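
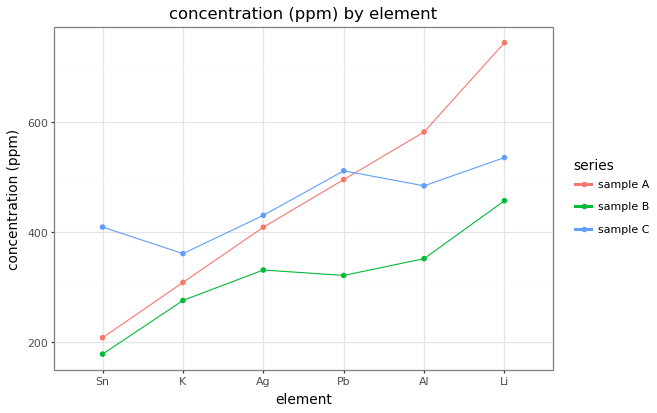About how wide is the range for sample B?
Max Li ≈ 450, min Sn ≈ 200; range ≈ 250.

≈ 250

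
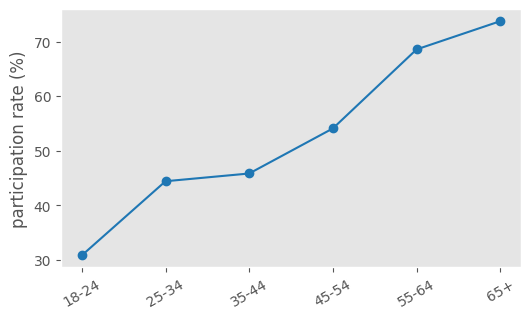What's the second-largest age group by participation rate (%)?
55-64

Top 3: 65+ ≈ 75, 55-64 ≈ 70, 45-54 ≈ 55.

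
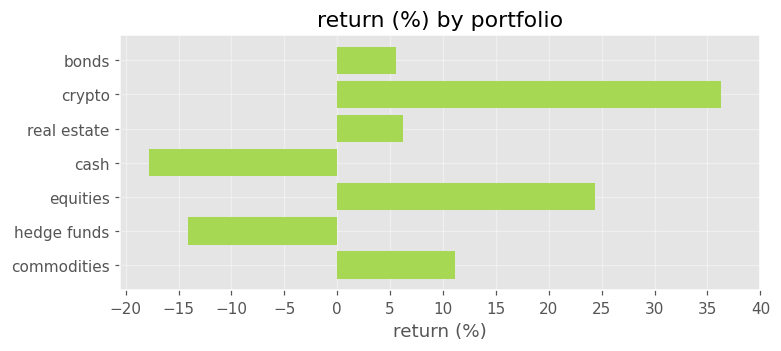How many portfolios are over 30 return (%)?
1

Above 30: crypto.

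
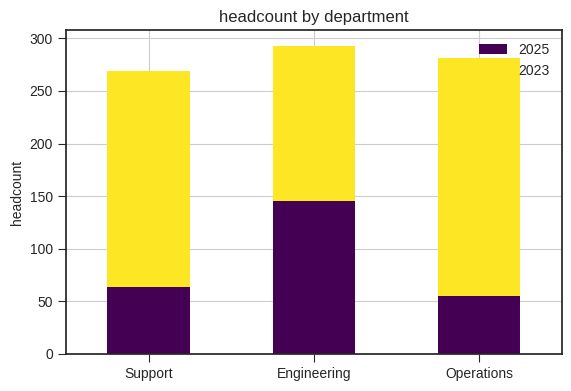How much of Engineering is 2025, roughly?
2025 top ≈ 150, bottom ≈ 0; segment ≈ 150.

≈ 150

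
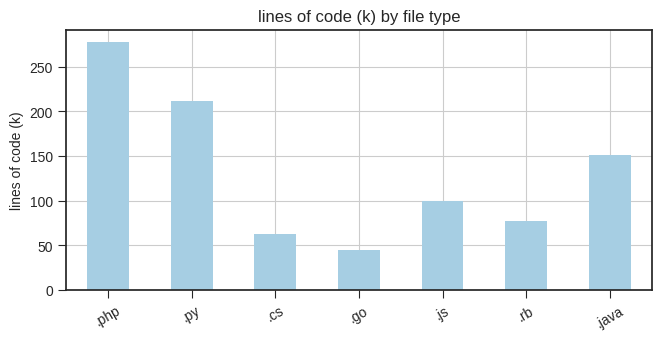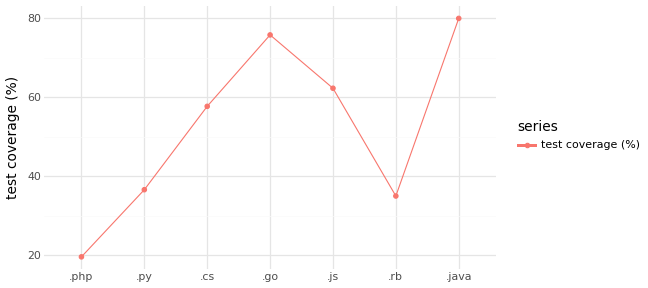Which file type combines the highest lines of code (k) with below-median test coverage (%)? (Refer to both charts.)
Chart 2 median test coverage (%) ≈ 60; below-median file types: .php, .py, .rb. Among those, .php has the highest lines of code (k) (≈ 300).

.php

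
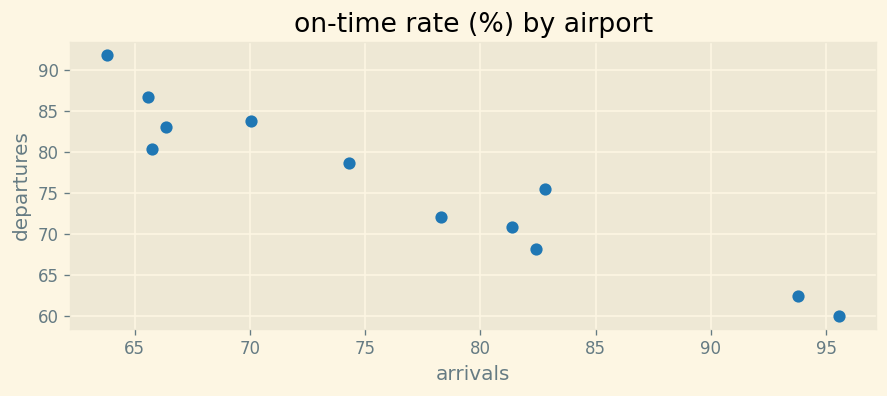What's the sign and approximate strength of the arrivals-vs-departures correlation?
Points are negatively correlated; strong (|r| ≈ 1.0).

negative, strong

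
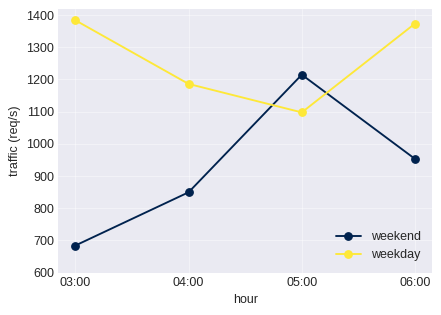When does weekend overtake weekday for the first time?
05:00

04:00: weekend ≈ 800 vs weekday ≈ 1200 (not yet); 05:00: weekend ≈ 1200 vs weekday ≈ 1100 (first crossover).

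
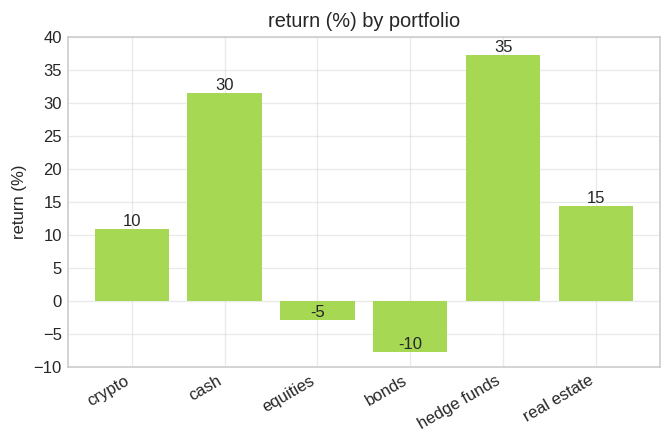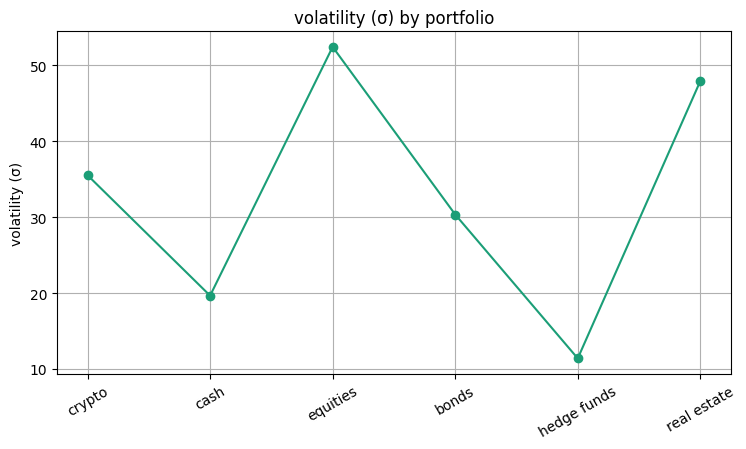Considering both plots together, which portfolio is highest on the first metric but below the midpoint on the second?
hedge funds

Chart 2 median volatility (σ) ≈ 35; below-median portfolios: cash, bonds, hedge funds. Among those, hedge funds has the highest return (%) (≈ 35).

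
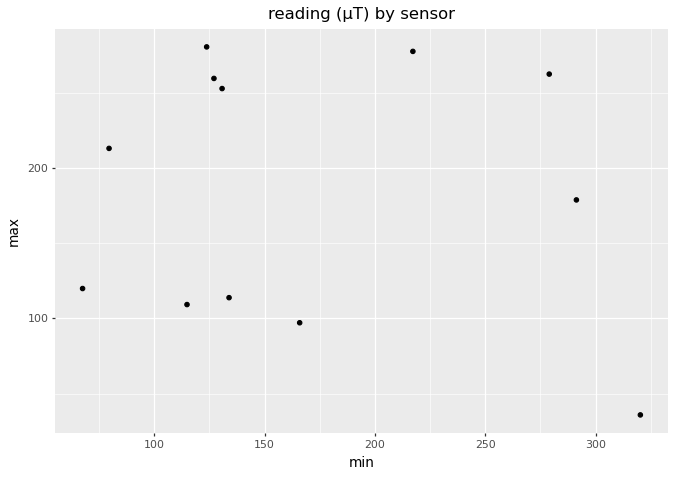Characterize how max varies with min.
no clear correlation

Points are roughly uncorrelated; weak (|r| ≈ 0.1).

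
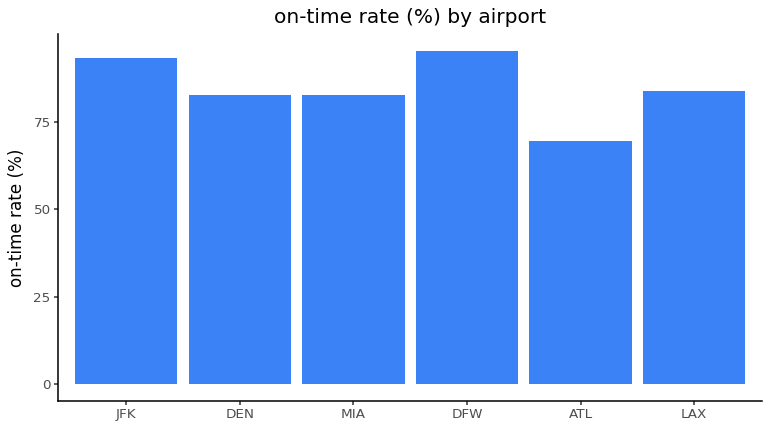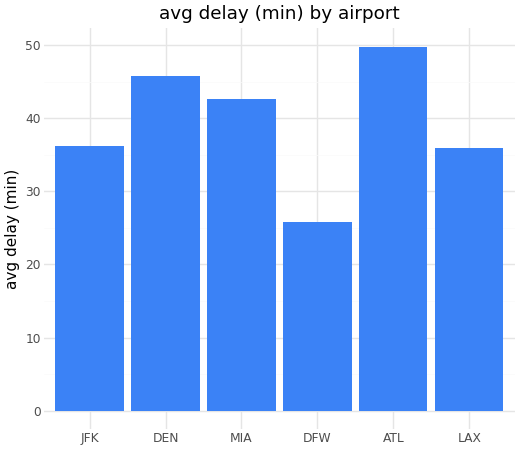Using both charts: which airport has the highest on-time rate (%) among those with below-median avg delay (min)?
Chart 2 median avg delay (min) ≈ 40; below-median airports: JFK, DFW, LAX. Among those, DFW has the highest on-time rate (%) (≈ 100).

DFW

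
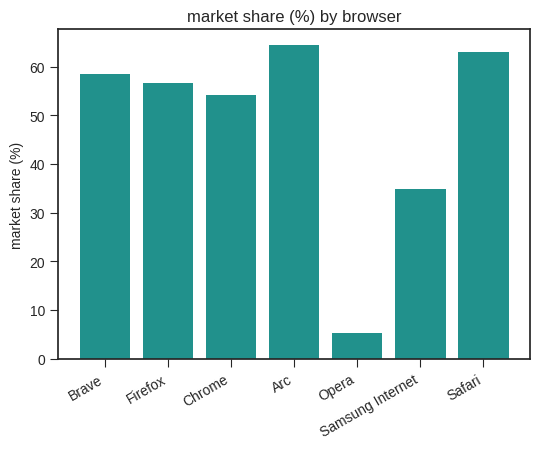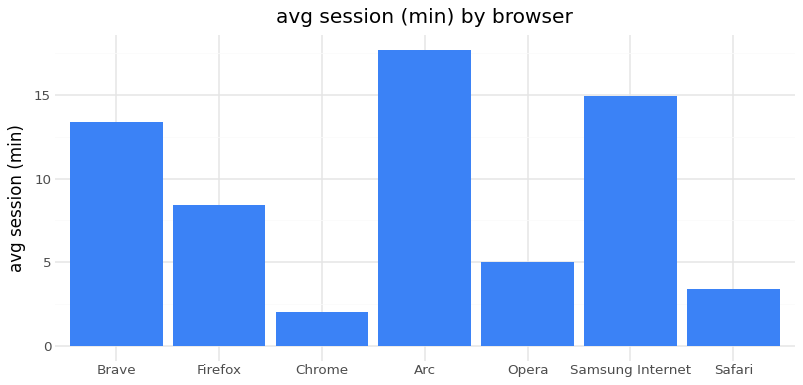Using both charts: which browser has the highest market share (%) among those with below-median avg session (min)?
Safari

Chart 2 median avg session (min) ≈ 8; below-median browsers: Chrome, Opera, Safari. Among those, Safari has the highest market share (%) (≈ 60).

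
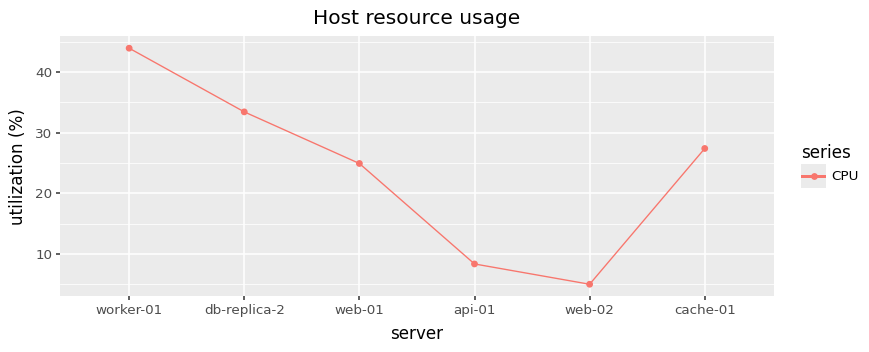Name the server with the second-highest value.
db-replica-2

Top 3: worker-01 ≈ 45, db-replica-2 ≈ 35, cache-01 ≈ 25.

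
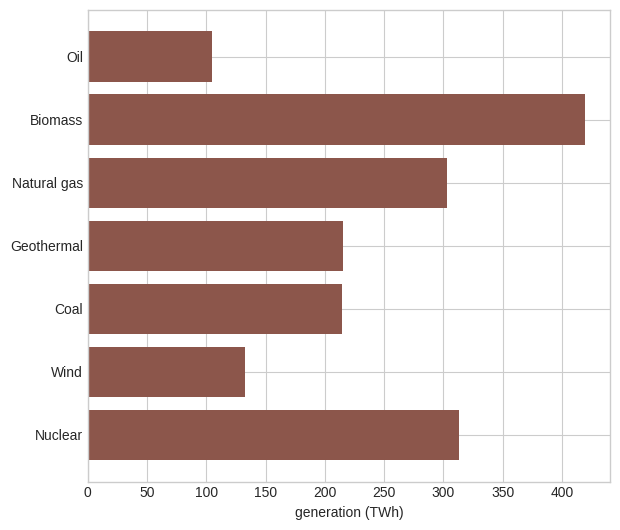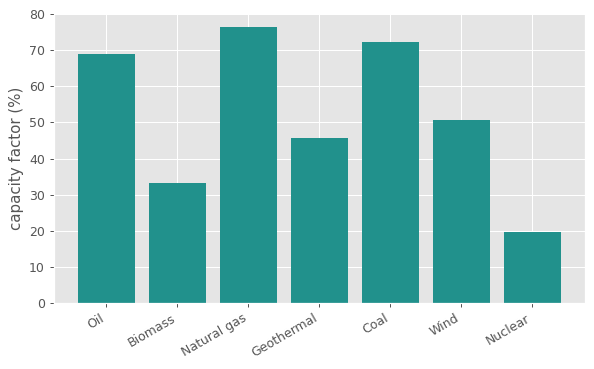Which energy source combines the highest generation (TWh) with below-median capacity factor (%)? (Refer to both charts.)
Biomass

Chart 2 median capacity factor (%) ≈ 50; below-median energy sources: Biomass, Geothermal, Nuclear. Among those, Biomass has the highest generation (TWh) (≈ 400).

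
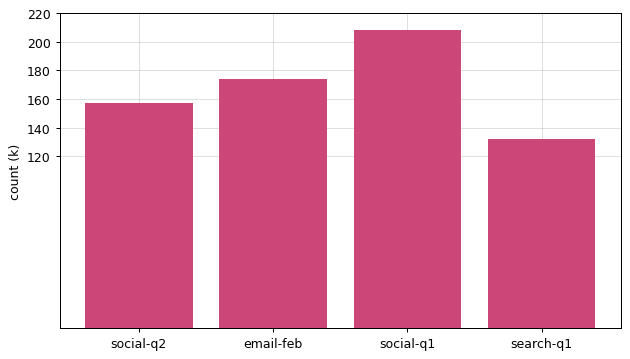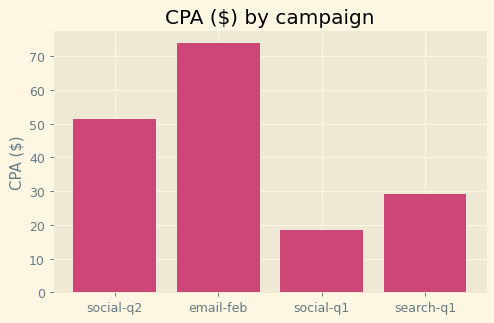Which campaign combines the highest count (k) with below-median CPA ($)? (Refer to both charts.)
social-q1

Chart 2 median CPA ($) ≈ 40; below-median campaigns: social-q1, search-q1. Among those, social-q1 has the highest count (k) (≈ 200).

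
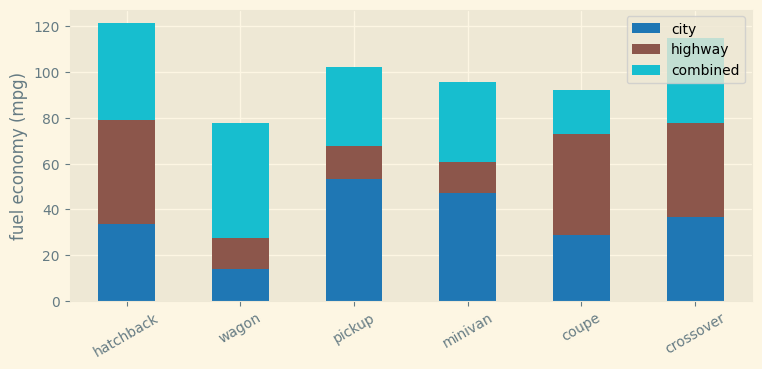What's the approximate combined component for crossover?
combined top ≈ 120, bottom ≈ 80; segment ≈ 40.

≈ 40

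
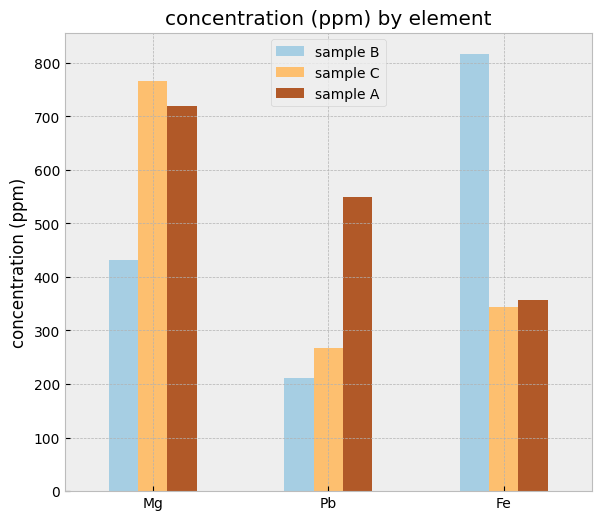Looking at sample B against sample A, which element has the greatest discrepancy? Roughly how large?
Fe, ≈ 400 ppm

Fe: sample B ≈ 800, sample A ≈ 400 → gap ≈ 400. Next-largest (Pb) is only ≈ 300.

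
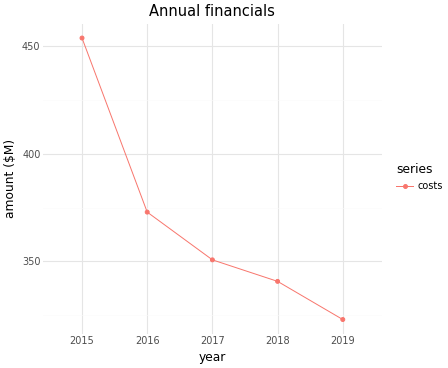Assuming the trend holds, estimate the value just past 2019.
Last three: 360, 340, 320 → slope ≈ -20/step → next ≈ 300.

≈ 300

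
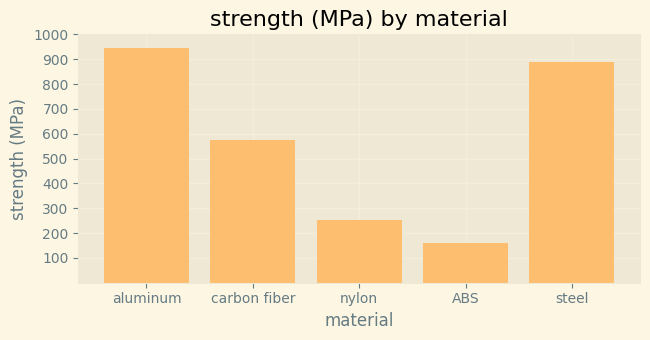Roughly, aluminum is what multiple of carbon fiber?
≈ 1.5×

aluminum ≈ 900, carbon fiber ≈ 600; 900/600 ≈ 1.5.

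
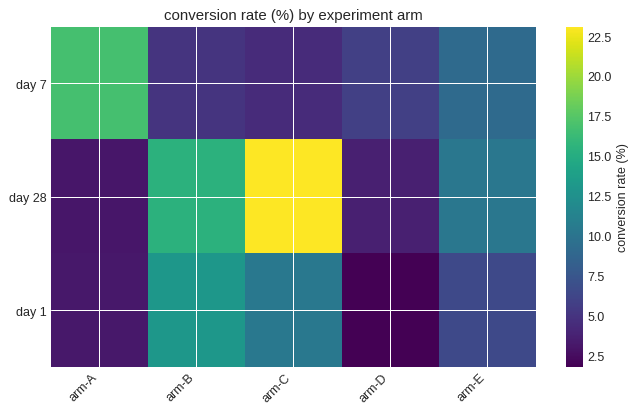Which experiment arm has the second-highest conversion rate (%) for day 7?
Top 3 for day 7: arm-A ≈ 16, arm-E ≈ 10, arm-D ≈ 6.

arm-E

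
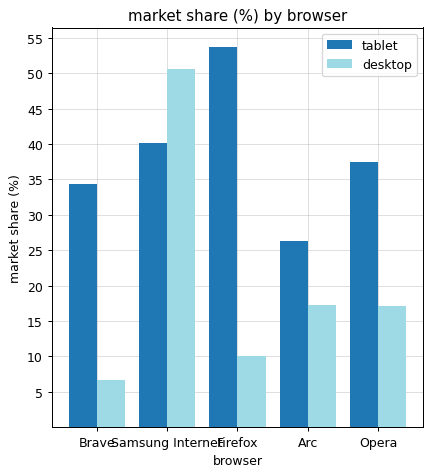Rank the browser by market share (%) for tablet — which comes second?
Top 3 for tablet: Firefox ≈ 55, Samsung Internet ≈ 40, Opera ≈ 35.

Samsung Internet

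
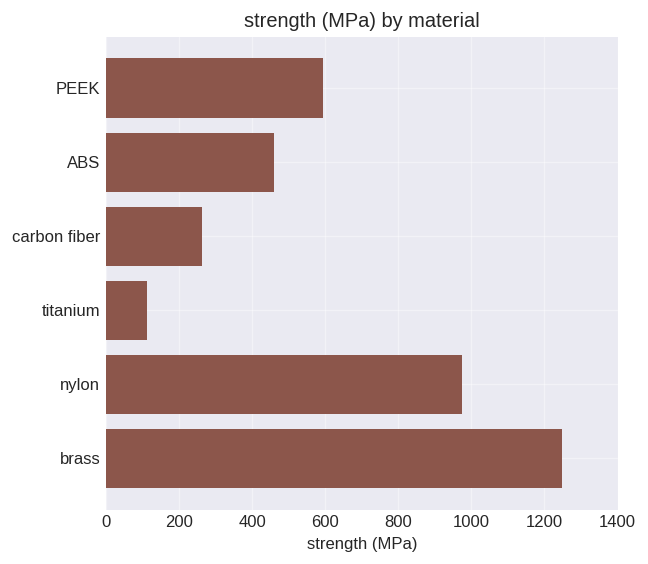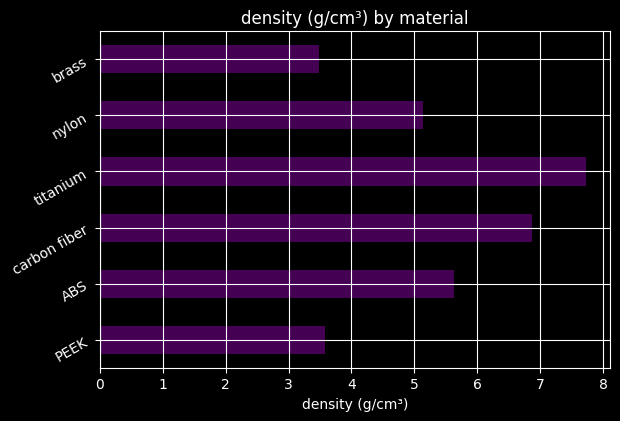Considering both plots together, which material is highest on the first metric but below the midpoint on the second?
brass

Chart 2 median density (g/cm³) ≈ 5; below-median materials: PEEK, nylon, brass. Among those, brass has the highest strength (MPa) (≈ 1200).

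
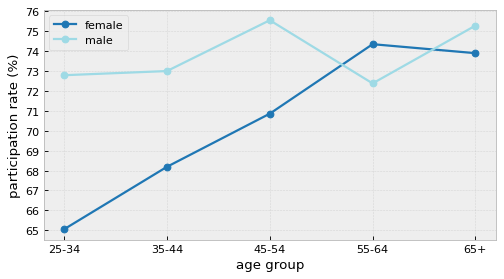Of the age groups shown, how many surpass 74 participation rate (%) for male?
Above 74: 45-54, 65+.

2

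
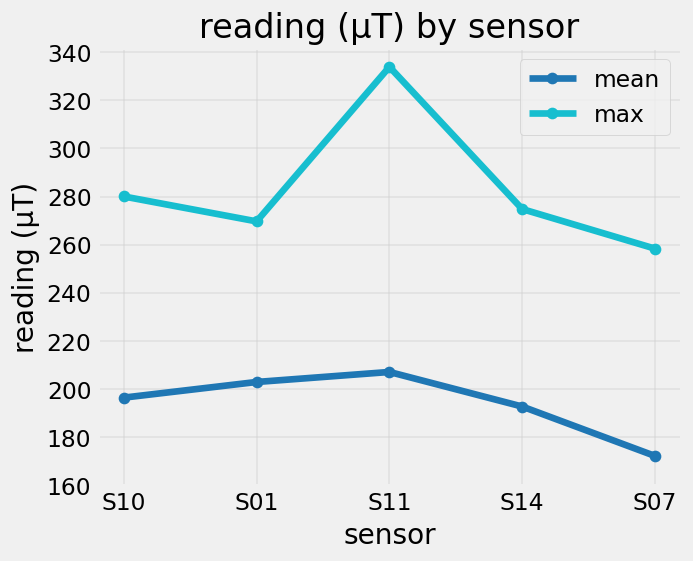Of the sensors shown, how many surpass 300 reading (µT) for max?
1

Above 300: S11.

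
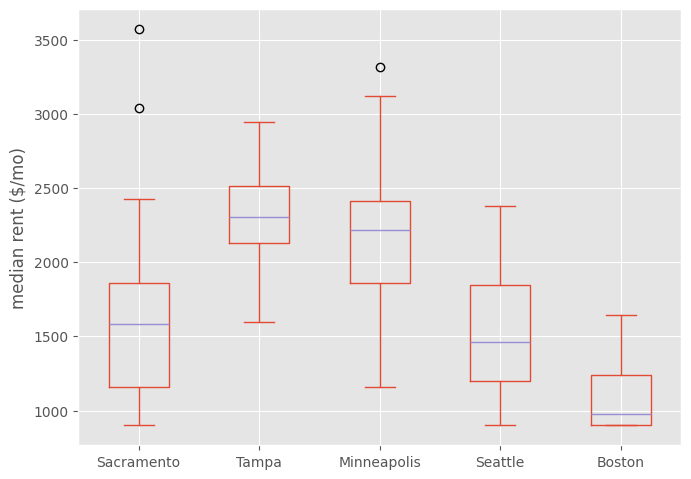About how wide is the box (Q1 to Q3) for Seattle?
≈ 600

Q3 ≈ 1800, Q1 ≈ 1200; IQR ≈ 600.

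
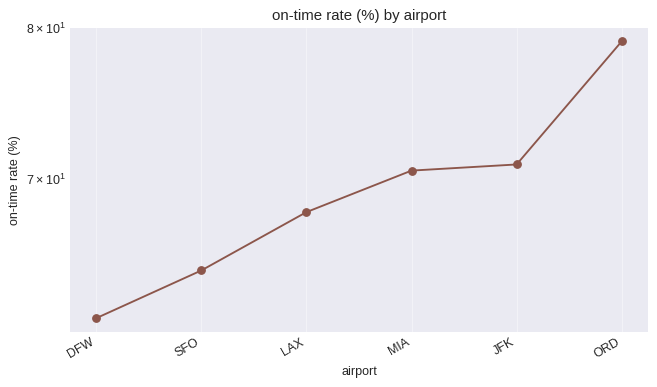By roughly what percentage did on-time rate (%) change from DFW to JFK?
≈ +12.9%

DFW ≈ 62, JFK ≈ 70; (70 − 62) / 62 ≈ +12.9%.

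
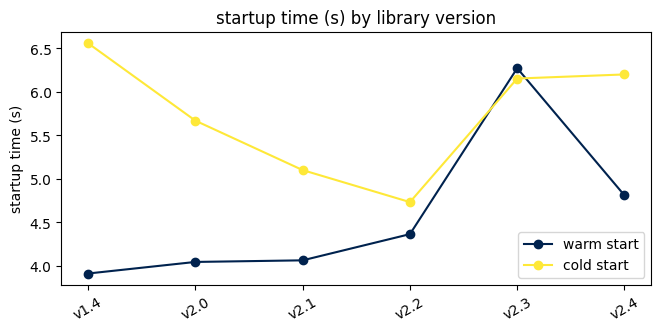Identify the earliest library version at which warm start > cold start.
v2.2: warm start ≈ 4.5 vs cold start ≈ 4.5 (not yet); v2.3: warm start ≈ 6.5 vs cold start ≈ 6.0 (first crossover).

v2.3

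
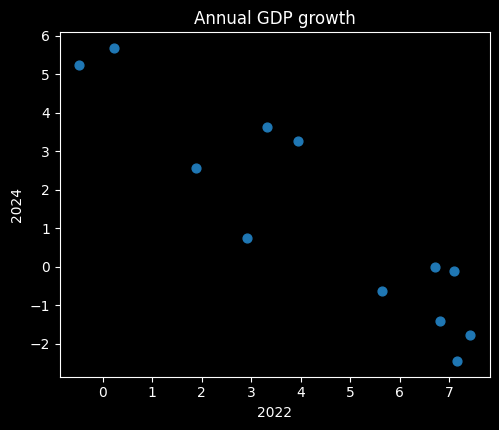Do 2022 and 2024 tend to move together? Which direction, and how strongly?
Points are negatively correlated; strong (|r| ≈ 0.9).

negative, strong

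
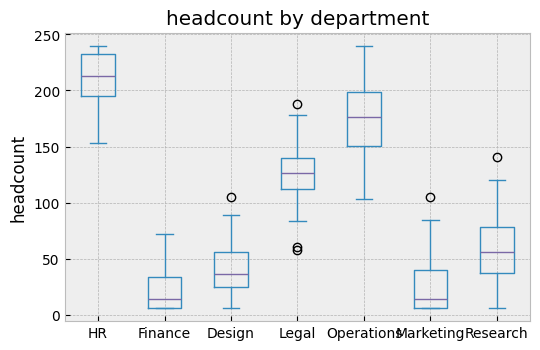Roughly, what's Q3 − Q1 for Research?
Q3 ≈ 80, Q1 ≈ 40; IQR ≈ 40.

≈ 40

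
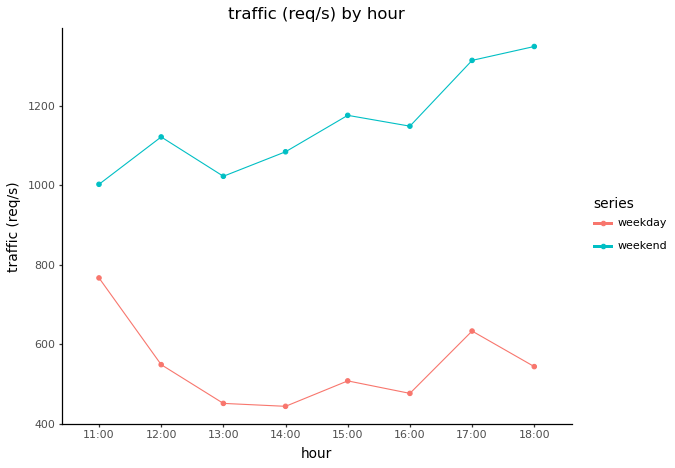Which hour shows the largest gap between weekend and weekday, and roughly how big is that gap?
18:00, ≈ 800 req/s

18:00: weekend ≈ 1300, weekday ≈ 500 → gap ≈ 800. Next-largest (17:00) is only ≈ 700.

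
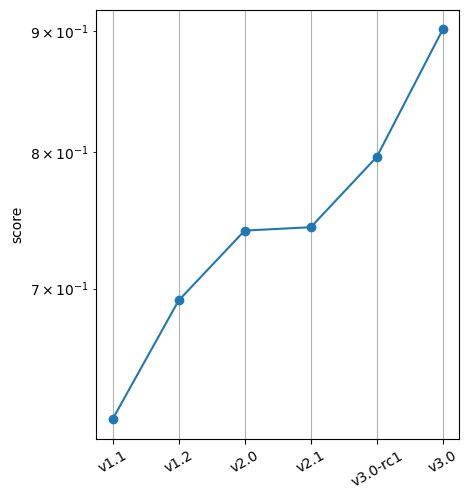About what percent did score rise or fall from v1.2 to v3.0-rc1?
≈ +14.3%

v1.2 ≈ 0.70, v3.0-rc1 ≈ 0.80; (0.80 − 0.70) / 0.70 ≈ +14.3%.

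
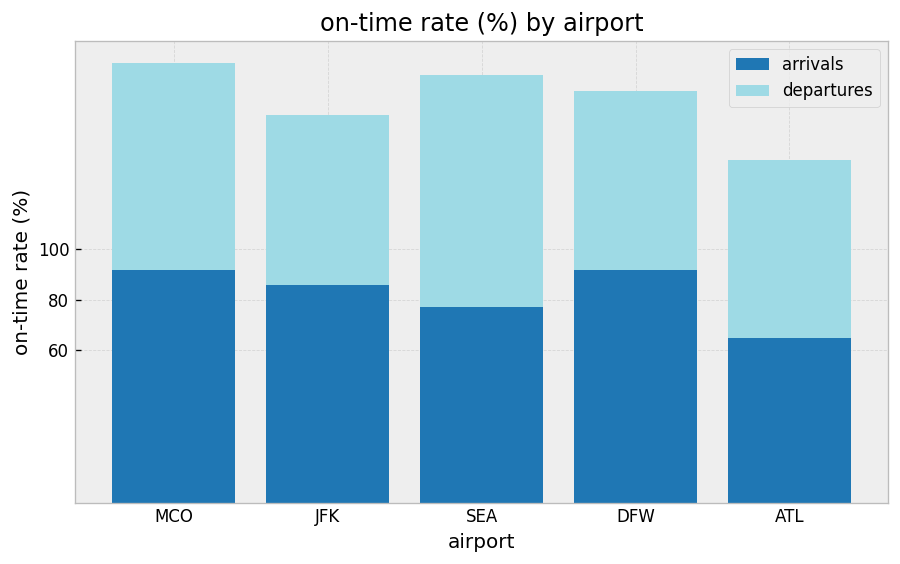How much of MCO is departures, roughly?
departures top ≈ 180, bottom ≈ 100; segment ≈ 80.

≈ 80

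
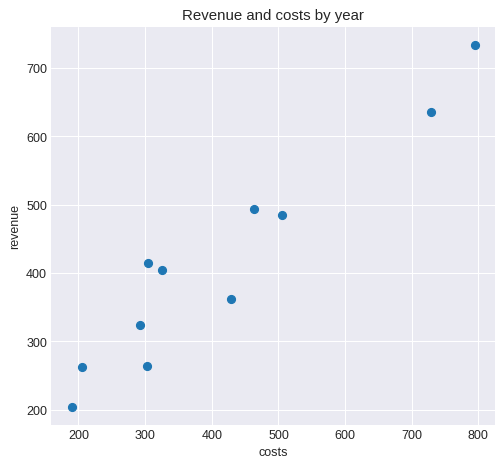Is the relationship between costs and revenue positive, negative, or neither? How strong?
positive, strong

Points are positively correlated; strong (|r| ≈ 1.0).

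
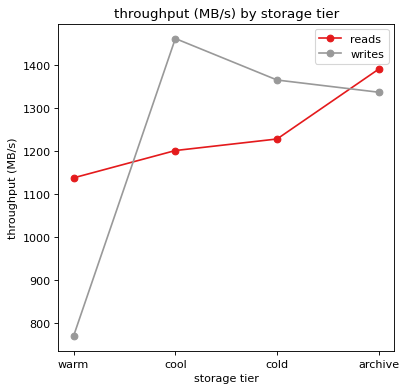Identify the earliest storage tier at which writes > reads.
cool

warm: writes ≈ 800 vs reads ≈ 1100 (not yet); cool: writes ≈ 1500 vs reads ≈ 1200 (first crossover).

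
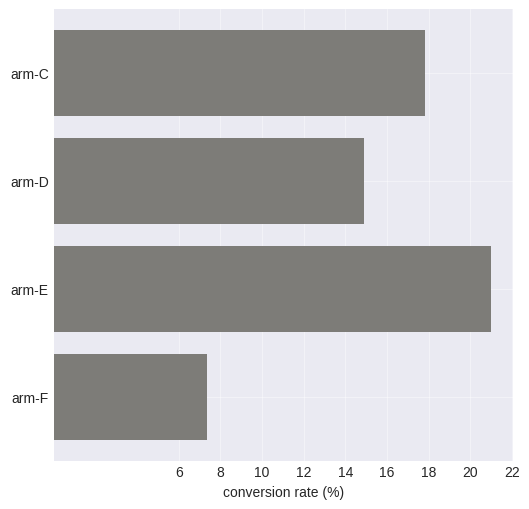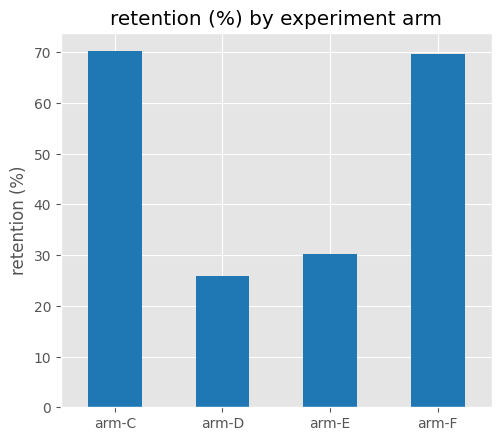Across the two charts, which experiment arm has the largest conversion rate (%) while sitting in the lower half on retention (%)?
arm-E

Chart 2 median retention (%) ≈ 50; below-median experiment arms: arm-D, arm-E. Among those, arm-E has the highest conversion rate (%) (≈ 20).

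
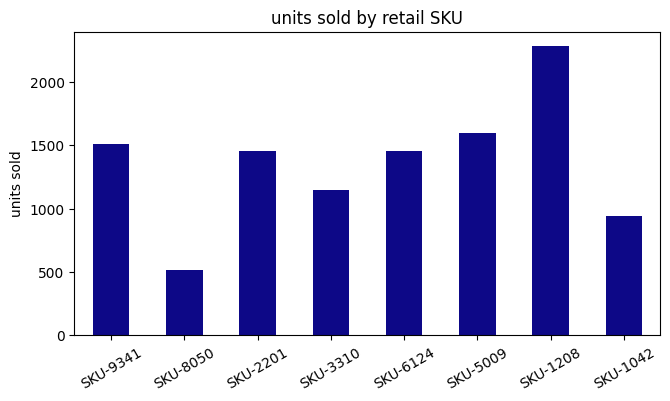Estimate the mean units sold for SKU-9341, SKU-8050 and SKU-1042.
≈ 1067

(1600 + 600 + 1000) / 3 ≈ 1067.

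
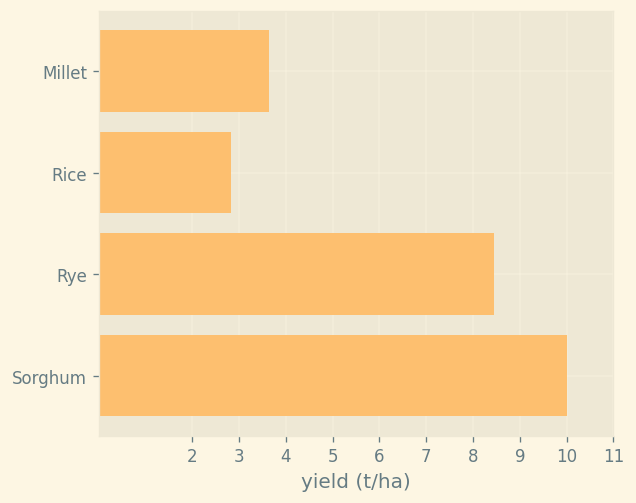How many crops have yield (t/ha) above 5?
2

Above 5: Rye, Sorghum.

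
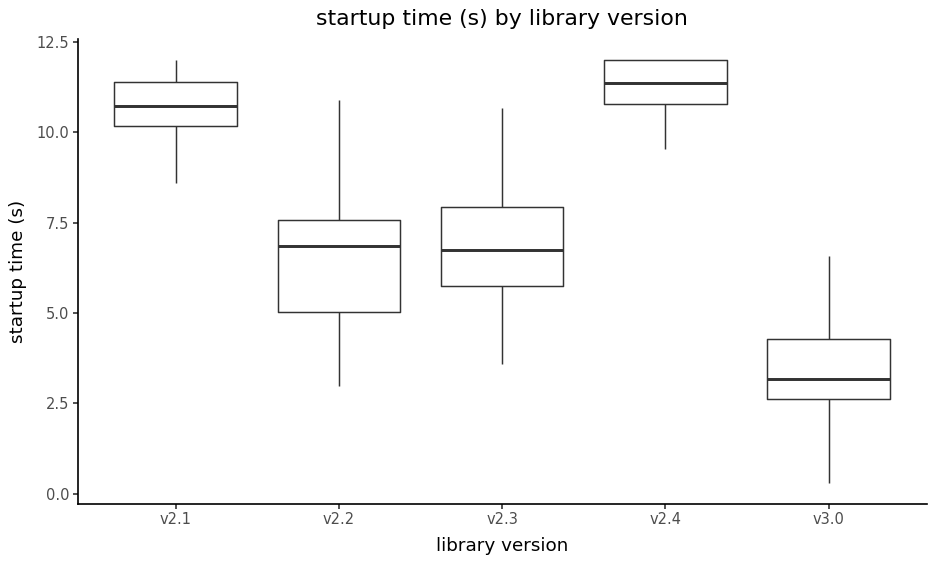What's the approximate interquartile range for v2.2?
Q3 ≈ 8, Q1 ≈ 5; IQR ≈ 3.

≈ 3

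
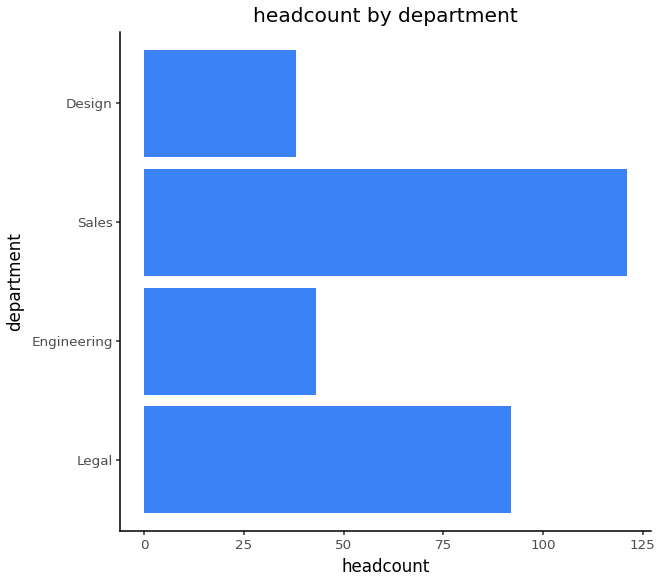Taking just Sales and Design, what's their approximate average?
(120 + 40) / 2 ≈ 80.

≈ 80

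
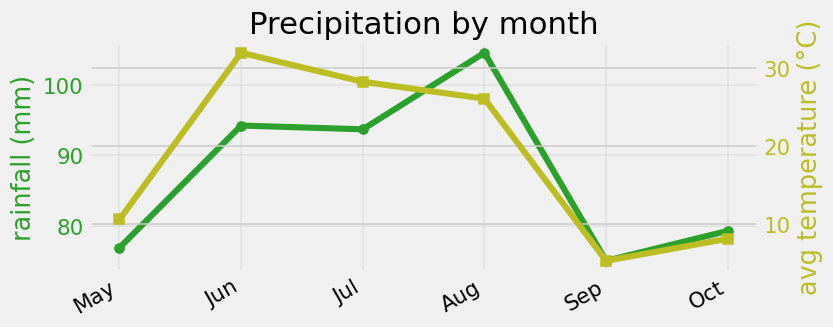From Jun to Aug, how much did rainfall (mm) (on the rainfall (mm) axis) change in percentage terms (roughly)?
≈ +10.5%

Jun ≈ 95, Aug ≈ 105; (105 − 95) / 95 ≈ +10.5%.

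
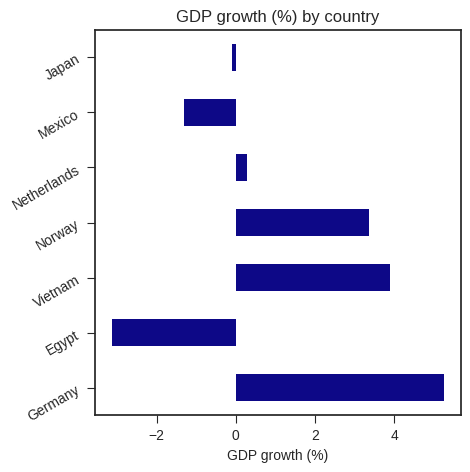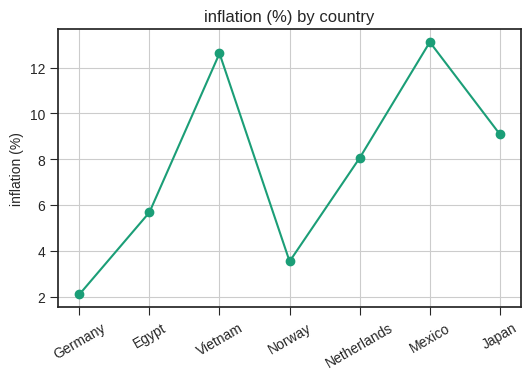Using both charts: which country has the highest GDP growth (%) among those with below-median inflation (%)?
Germany

Chart 2 median inflation (%) ≈ 8; below-median countries: Germany, Egypt, Norway. Among those, Germany has the highest GDP growth (%) (≈ 5.5).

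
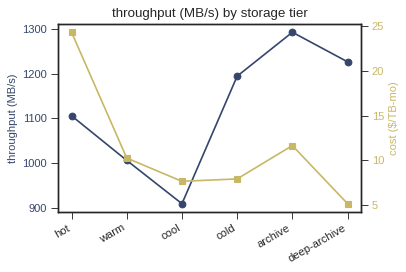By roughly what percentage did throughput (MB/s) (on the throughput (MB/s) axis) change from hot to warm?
hot ≈ 1100, warm ≈ 1000; (1000 − 1100) / 1100 ≈ -9.1%.

≈ -9.1%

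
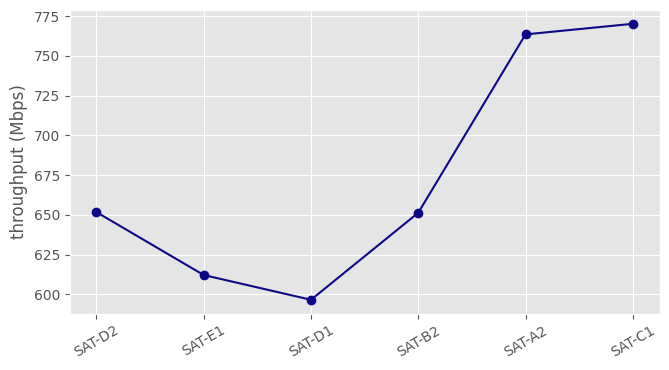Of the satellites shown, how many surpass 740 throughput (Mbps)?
2

Above 740: SAT-A2, SAT-C1.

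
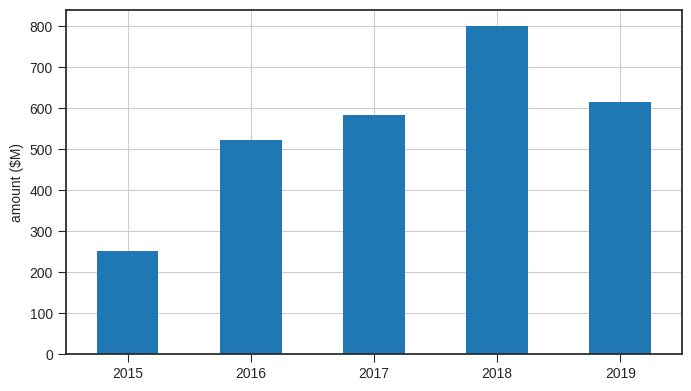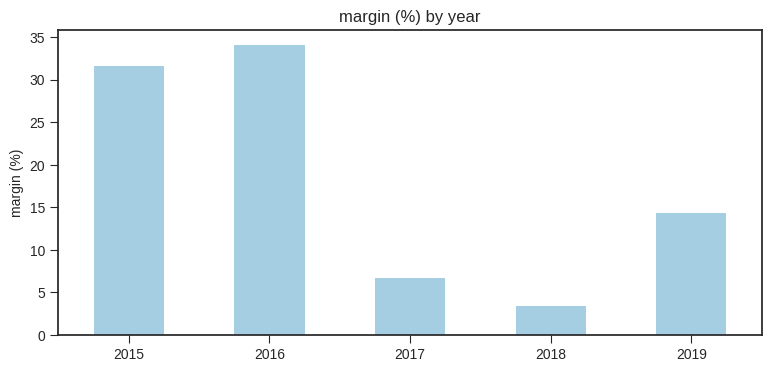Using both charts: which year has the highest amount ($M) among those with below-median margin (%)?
Chart 2 median margin (%) ≈ 15; below-median years: 2017, 2018. Among those, 2018 has the highest amount ($M) (≈ 800).

2018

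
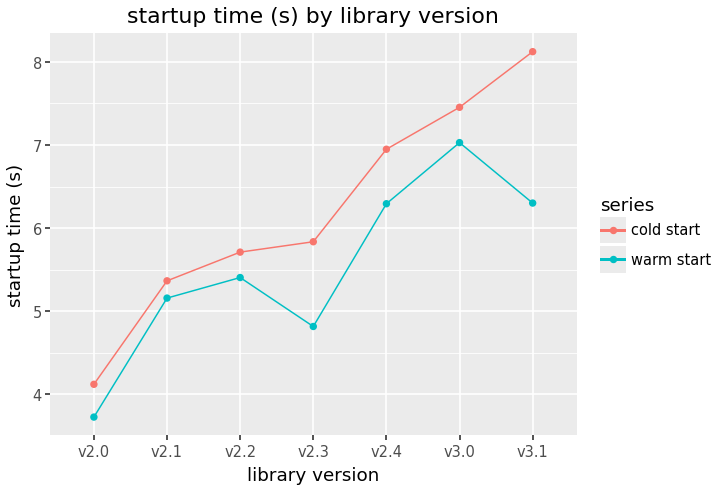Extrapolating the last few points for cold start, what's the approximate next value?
Last three: 7.0, 7.5, 8.0 → slope ≈ 0.5/step → next ≈ 8.5.

≈ 8.5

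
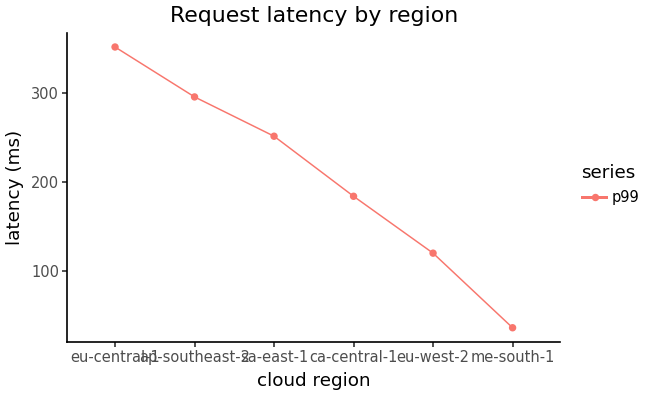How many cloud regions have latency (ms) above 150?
Above 150: eu-central-1, ap-southeast-2, sa-east-1, ca-central-1.

4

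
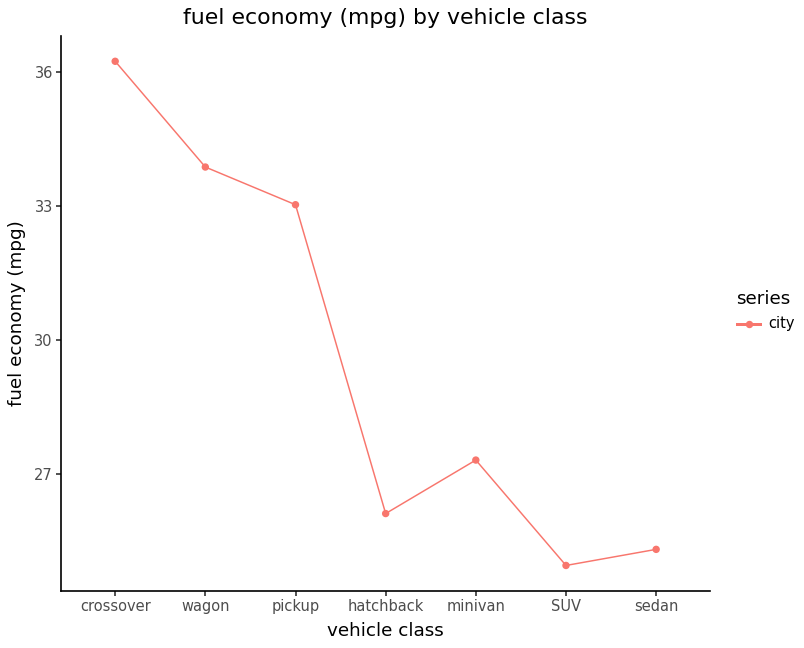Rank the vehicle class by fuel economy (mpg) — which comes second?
Top 3: crossover ≈ 36, wagon ≈ 34, pickup ≈ 33.

wagon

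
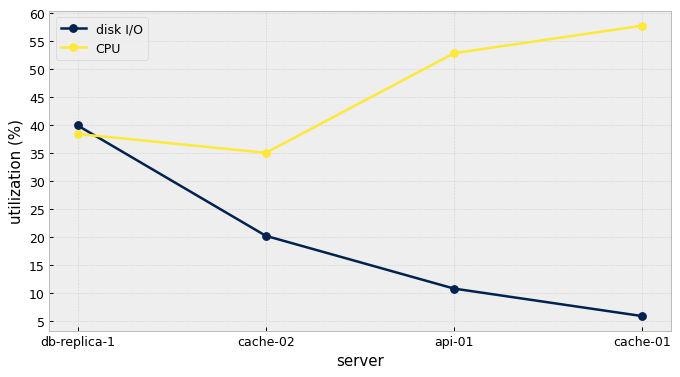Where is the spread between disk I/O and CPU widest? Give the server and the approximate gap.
cache-01: disk I/O ≈ 5, CPU ≈ 60 → gap ≈ 55. Next-largest (api-01) is only ≈ 45.

cache-01, ≈ 55 %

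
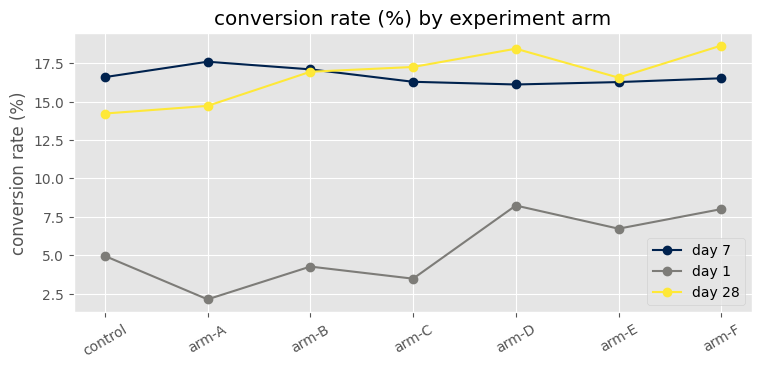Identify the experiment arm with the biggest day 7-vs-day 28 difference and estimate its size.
arm-A, ≈ 4 %

arm-A: day 7 ≈ 18, day 28 ≈ 14 → gap ≈ 4. Next-largest (control) is only ≈ 2.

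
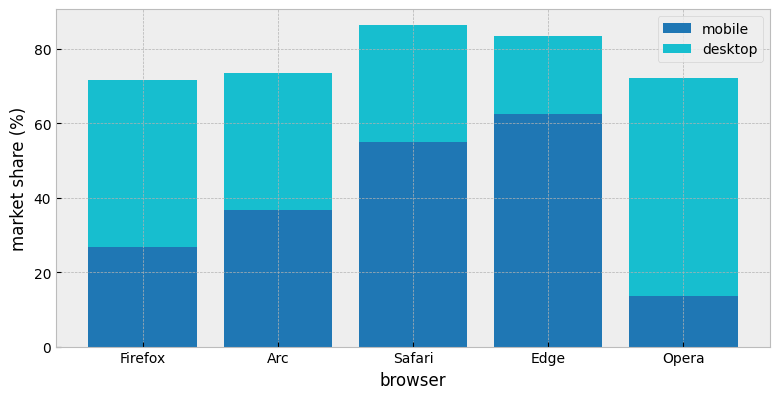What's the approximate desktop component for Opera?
≈ 60

desktop top ≈ 70, bottom ≈ 10; segment ≈ 60.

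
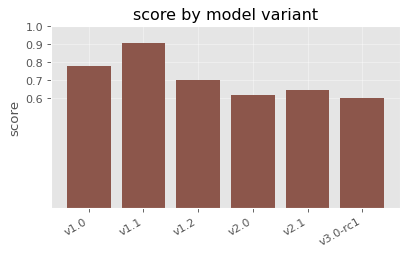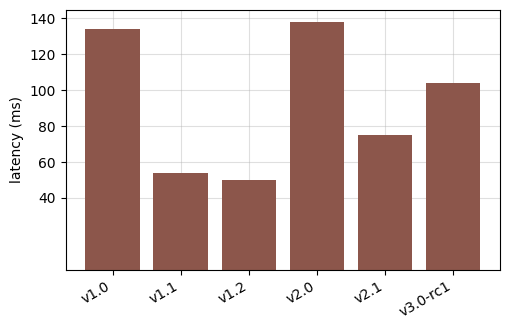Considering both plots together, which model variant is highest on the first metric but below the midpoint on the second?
v1.1

Chart 2 median latency (ms) ≈ 80; below-median model variants: v1.1, v1.2, v2.1. Among those, v1.1 has the highest score (≈ 0.9).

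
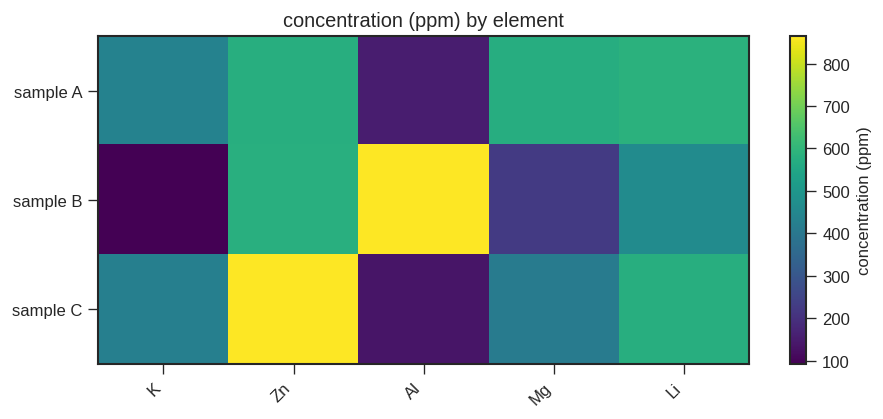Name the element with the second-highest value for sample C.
Top 3 for sample C: Zn ≈ 900, Li ≈ 600, K ≈ 400.

Li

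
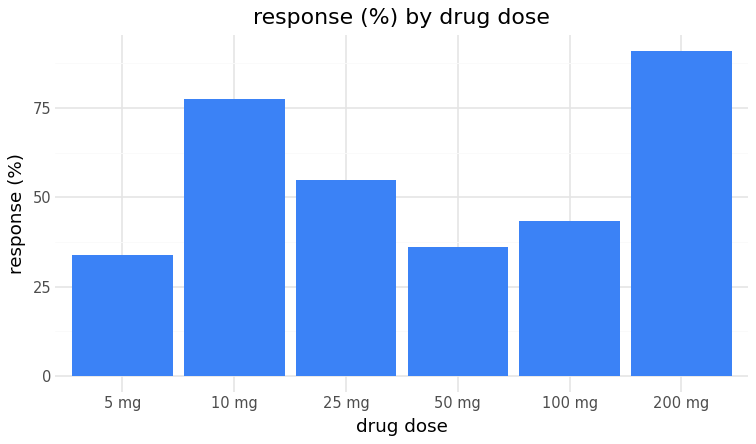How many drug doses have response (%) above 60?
Above 60: 10 mg, 200 mg.

2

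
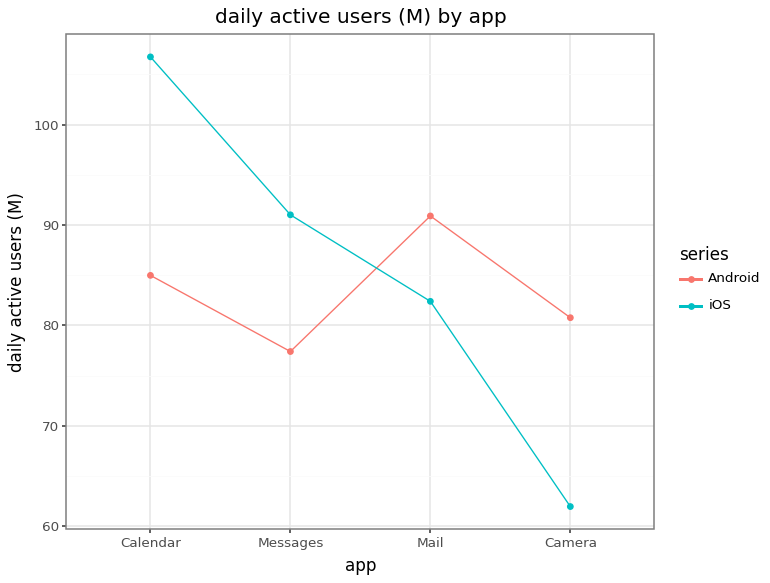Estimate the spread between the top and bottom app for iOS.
≈ 45

Max Calendar ≈ 105, min Camera ≈ 60; range ≈ 45.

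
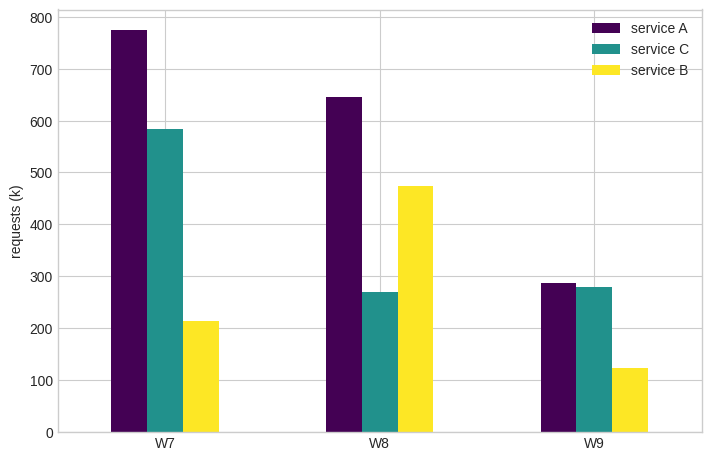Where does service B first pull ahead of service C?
W7: service B ≈ 200 vs service C ≈ 600 (not yet); W8: service B ≈ 500 vs service C ≈ 300 (first crossover).

W8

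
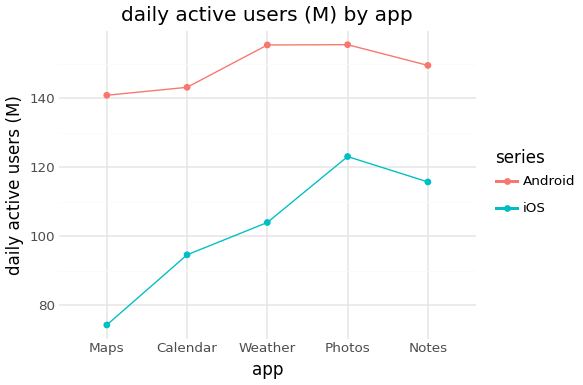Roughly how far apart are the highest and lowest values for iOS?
≈ 50

Max Photos ≈ 120, min Maps ≈ 70; range ≈ 50.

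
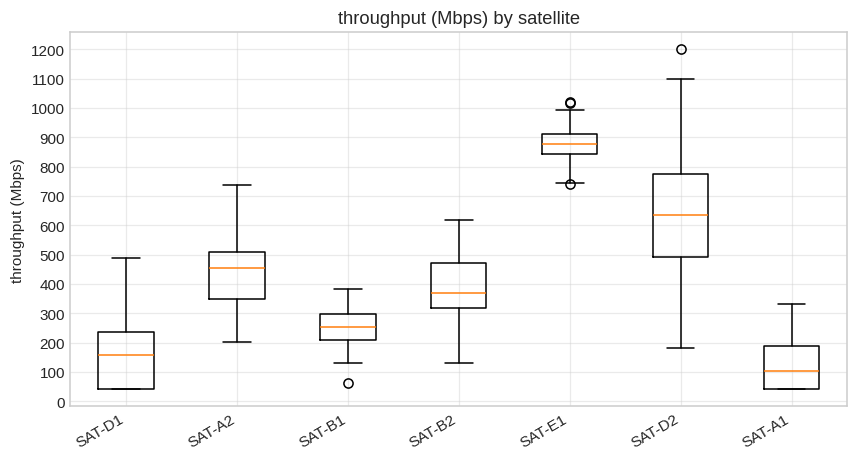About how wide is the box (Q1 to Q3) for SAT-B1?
Q3 ≈ 300, Q1 ≈ 200; IQR ≈ 100.

≈ 100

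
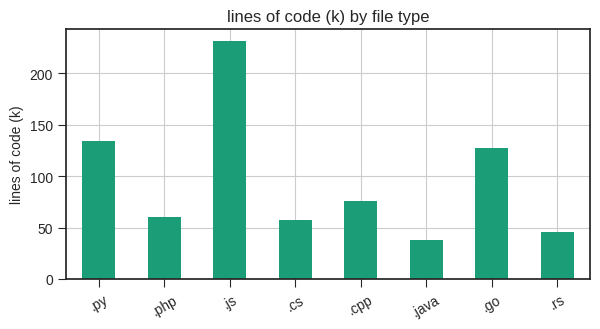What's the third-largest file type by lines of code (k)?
.go

Top 4: .js ≈ 240, .py ≈ 140, .go ≈ 120, .cpp ≈ 80.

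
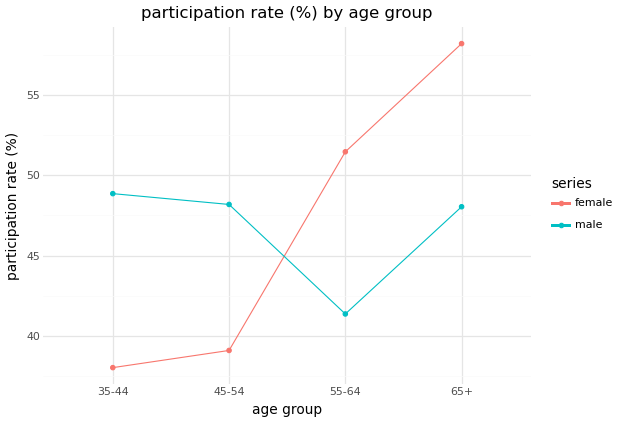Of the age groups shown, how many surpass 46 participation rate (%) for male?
Above 46: 35-44, 45-54, 65+.

3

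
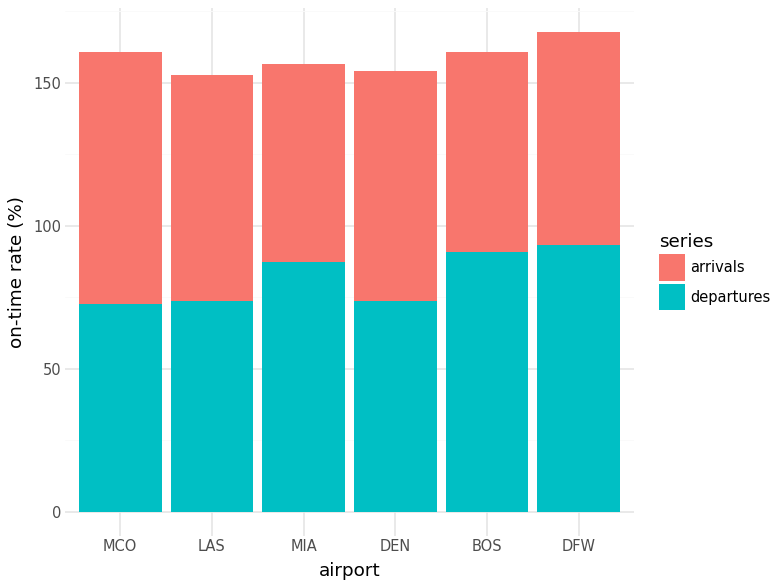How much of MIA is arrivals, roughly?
≈ 80

arrivals top ≈ 160, bottom ≈ 80; segment ≈ 80.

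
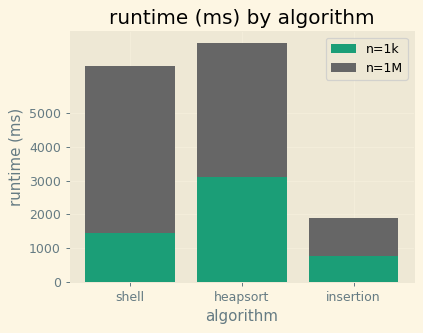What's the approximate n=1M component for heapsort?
n=1M top ≈ 7000, bottom ≈ 3000; segment ≈ 4000.

≈ 4000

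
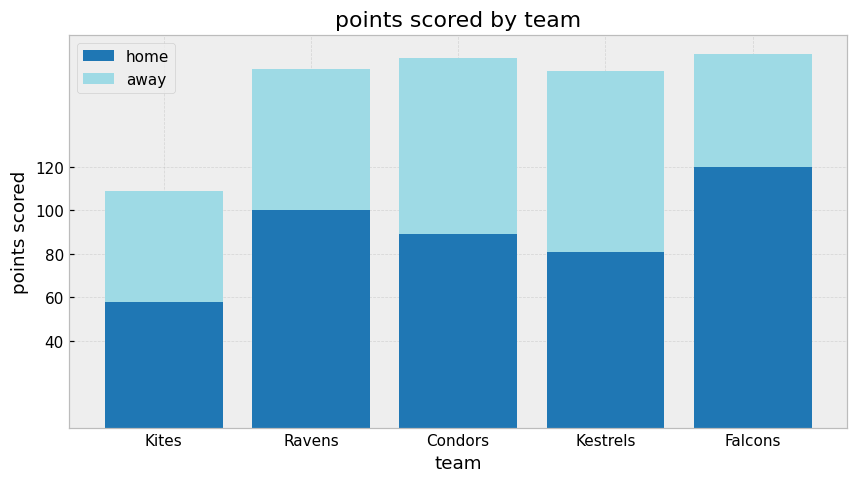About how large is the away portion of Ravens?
≈ 60

away top ≈ 160, bottom ≈ 100; segment ≈ 60.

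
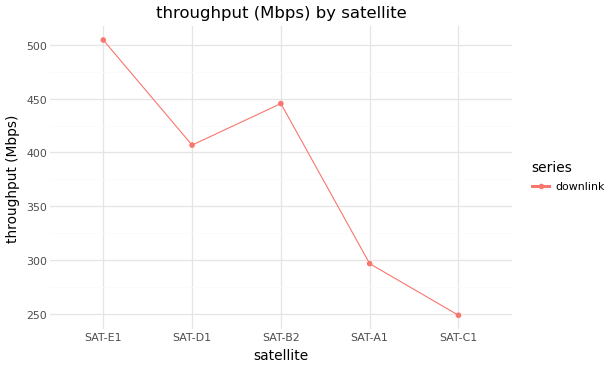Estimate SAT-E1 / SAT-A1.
≈ 1.67×

SAT-E1 ≈ 500, SAT-A1 ≈ 300; 500/300 ≈ 1.67.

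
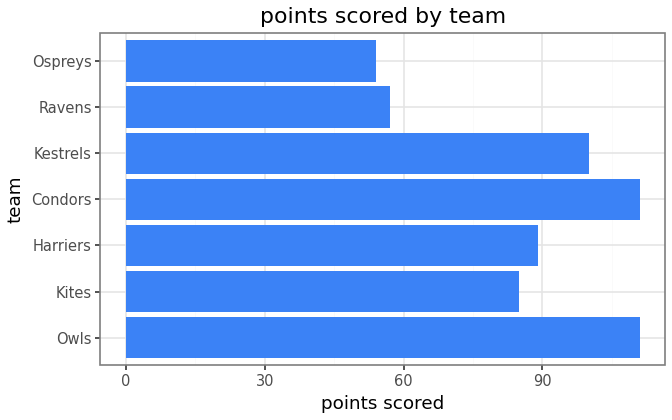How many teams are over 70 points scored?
5

Above 70: Owls, Kites, Harriers, Condors, Kestrels.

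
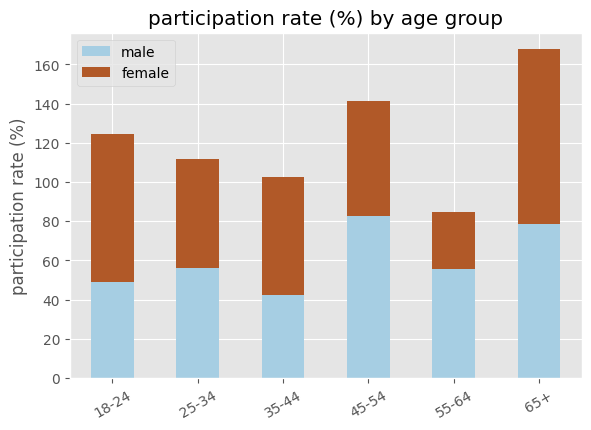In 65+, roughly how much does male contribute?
male top ≈ 80, bottom ≈ 0; segment ≈ 80.

≈ 80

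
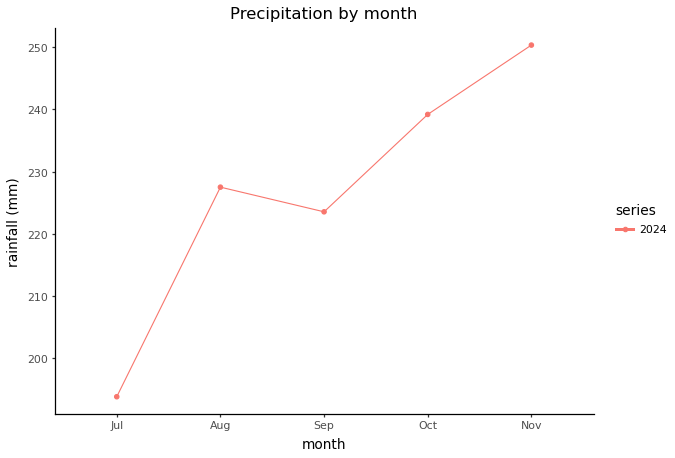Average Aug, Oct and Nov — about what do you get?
≈ 238

(225 + 240 + 250) / 3 ≈ 238.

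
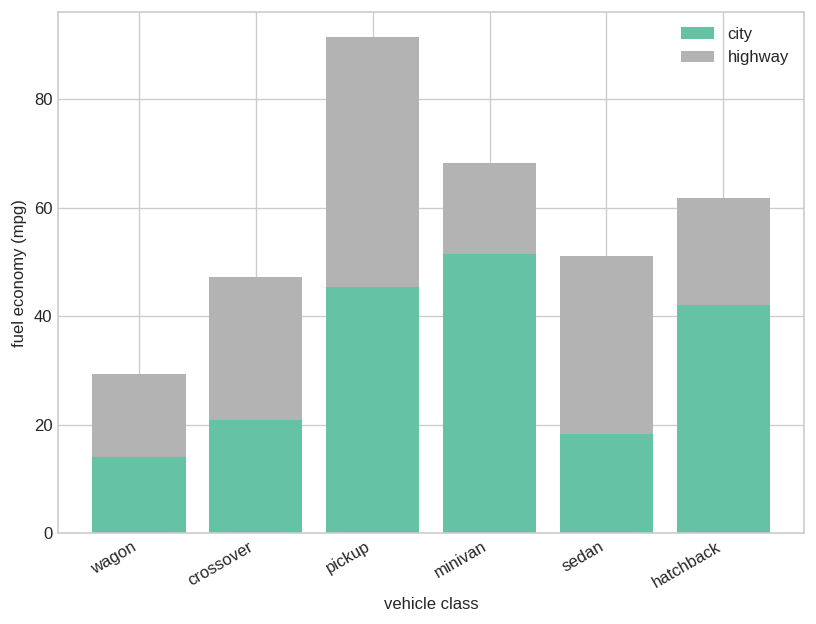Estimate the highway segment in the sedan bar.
≈ 30

highway top ≈ 50, bottom ≈ 20; segment ≈ 30.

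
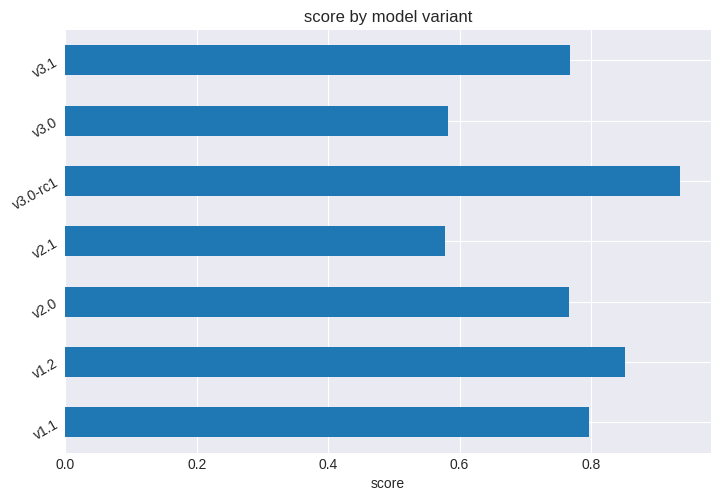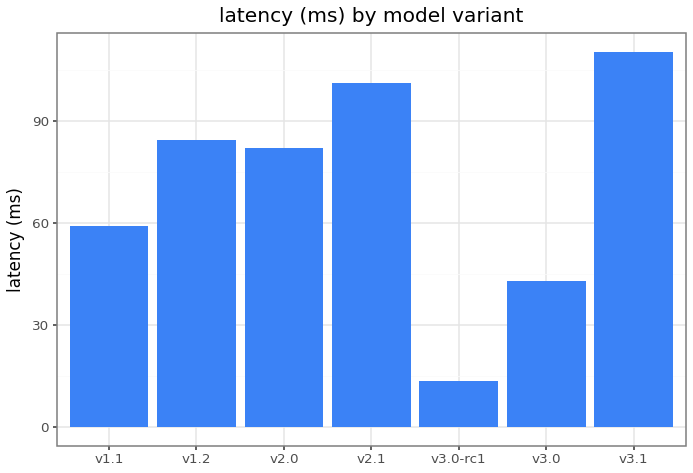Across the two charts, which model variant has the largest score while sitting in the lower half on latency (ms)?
Chart 2 median latency (ms) ≈ 80; below-median model variants: v1.1, v3.0-rc1, v3.0. Among those, v3.0-rc1 has the highest score (≈ 0.9).

v3.0-rc1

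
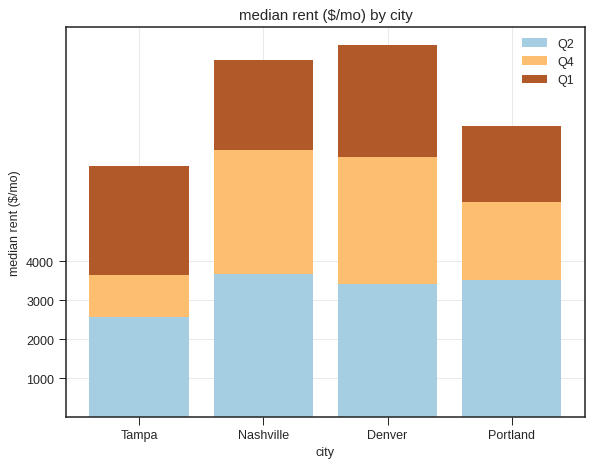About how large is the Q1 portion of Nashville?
≈ 2000

Q1 top ≈ 9000, bottom ≈ 7000; segment ≈ 2000.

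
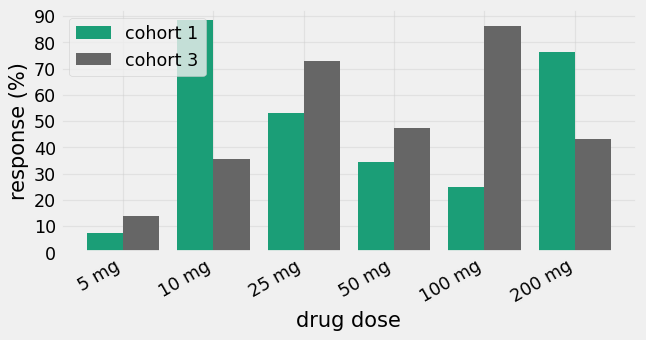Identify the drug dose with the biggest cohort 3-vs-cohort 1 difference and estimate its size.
100 mg: cohort 3 ≈ 90, cohort 1 ≈ 30 → gap ≈ 60. Next-largest (10 mg) is only ≈ 50.

100 mg, ≈ 60 %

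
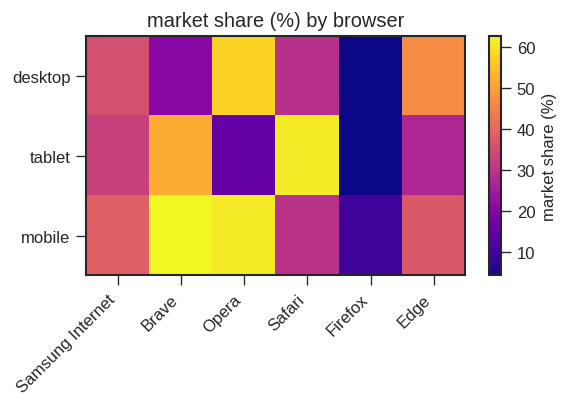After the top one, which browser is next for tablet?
Brave

Top 3 for tablet: Safari ≈ 60, Brave ≈ 50, Samsung Internet ≈ 30.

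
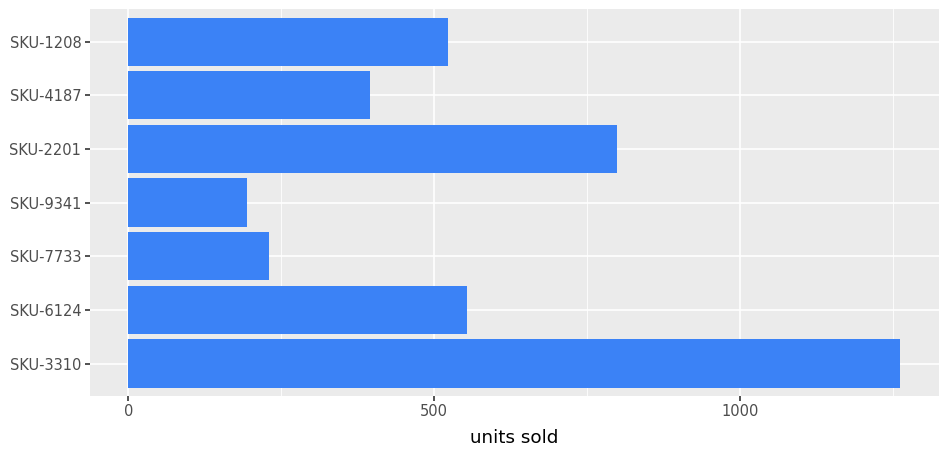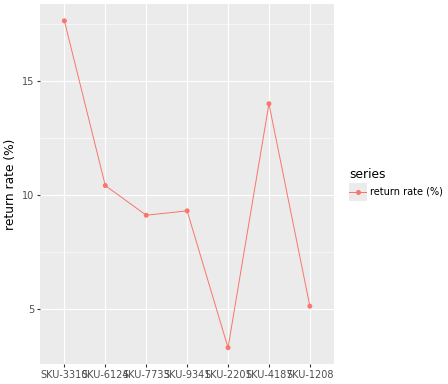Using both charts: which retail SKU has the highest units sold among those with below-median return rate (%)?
Chart 2 median return rate (%) ≈ 10; below-median retail SKUs: SKU-7733, SKU-2201, SKU-1208. Among those, SKU-2201 has the highest units sold (≈ 800).

SKU-2201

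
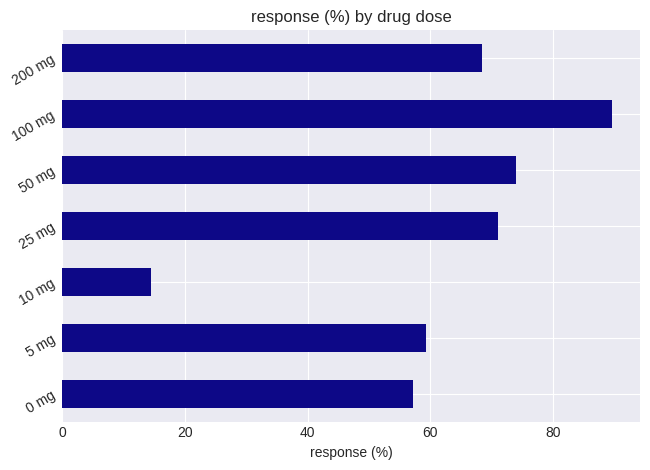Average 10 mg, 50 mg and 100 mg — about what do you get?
≈ 57

(10 + 70 + 90) / 3 ≈ 57.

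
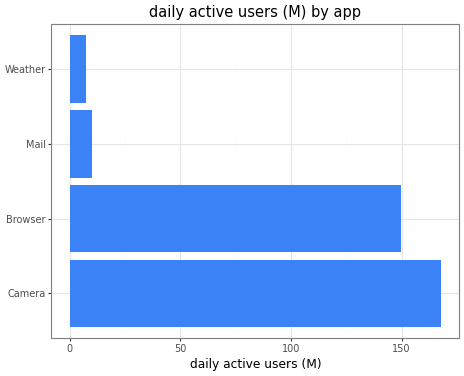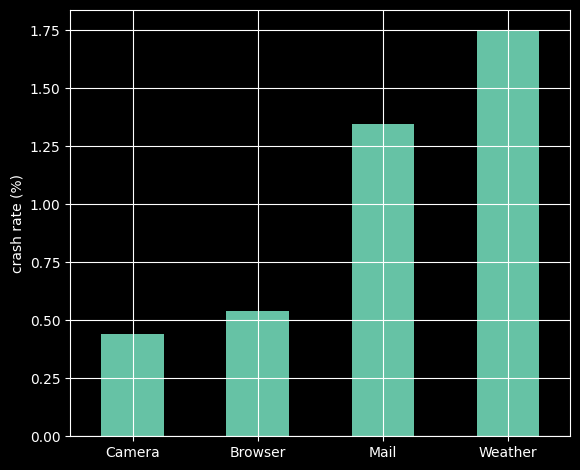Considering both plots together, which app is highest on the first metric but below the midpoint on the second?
Chart 2 median crash rate (%) ≈ 1; below-median apps: Camera, Browser. Among those, Camera has the highest daily active users (M) (≈ 160).

Camera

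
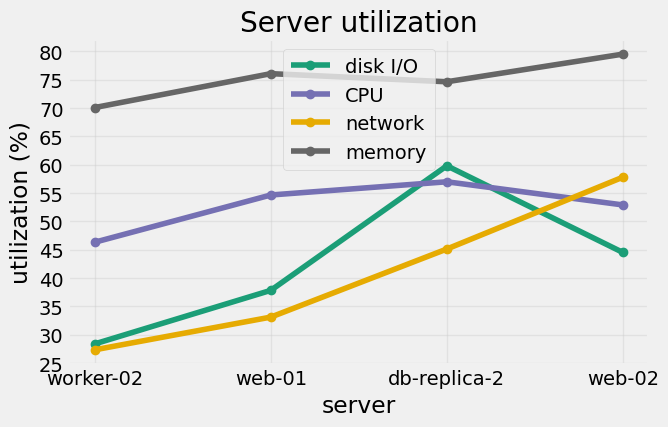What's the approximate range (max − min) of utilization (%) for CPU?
≈ 10

Max db-replica-2 ≈ 55, min worker-02 ≈ 45; range ≈ 10.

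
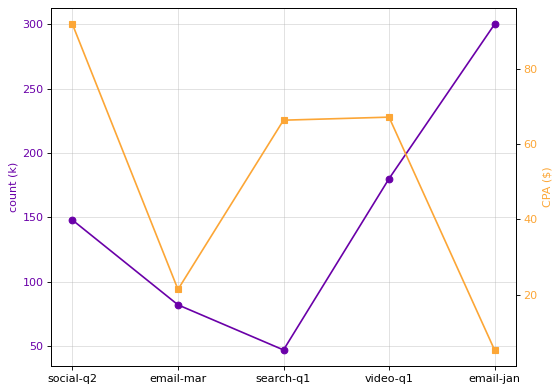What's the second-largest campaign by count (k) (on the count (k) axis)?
video-q1

Top 3 (on the count (k) axis): email-jan ≈ 300, video-q1 ≈ 175, social-q2 ≈ 150.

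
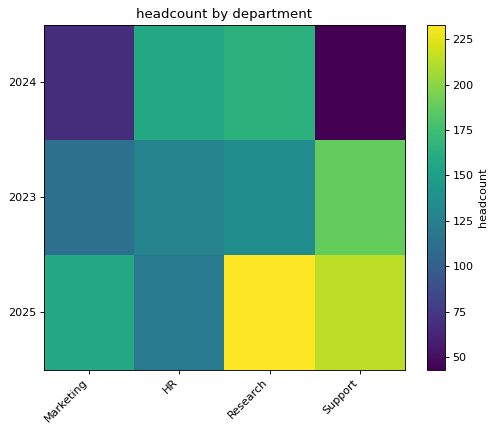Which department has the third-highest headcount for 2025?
Marketing

Top 4 for 2025: Research ≈ 240, Support ≈ 220, Marketing ≈ 160, HR ≈ 120.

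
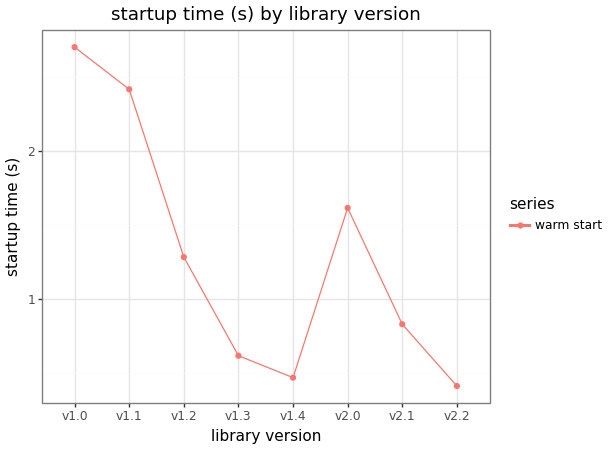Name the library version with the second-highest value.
Top 3: v1.0 ≈ 2.8, v1.1 ≈ 2.4, v2.0 ≈ 1.6.

v1.1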